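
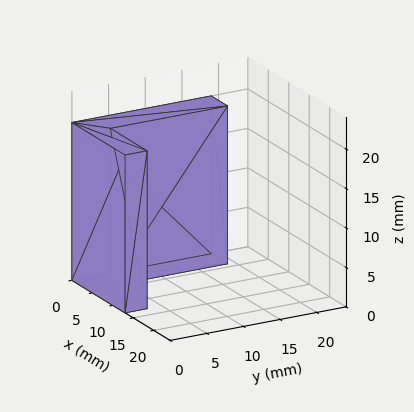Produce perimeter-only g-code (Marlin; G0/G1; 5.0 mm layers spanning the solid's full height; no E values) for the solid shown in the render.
Reading the render: the shape is an L-shaped prism: outer 13 × 19 mm, arm thicknesses ≈ 3 mm (horizontal) and 4 mm (vertical), extruded 20 mm in z (dimensions read to the nearest mm from the axis ticks). For the g-code, the solid's height is divided into equal slices at the stated Δz and each level perimeter traced with G1 moves after a G0 lift.

; perimeter-only toolpath
G21 ; units = mm
G90 ; absolute positioning
G28 ; home
; layer 1
G0 Z5.0
G0 X0.0 Y0.0
G1 X13.0 Y0.0
G1 X13.0 Y3.0
G1 X4.0 Y3.0
G1 X4.0 Y19.0
G1 X0.0 Y19.0
G1 X0.0 Y0.0
; layer 2
G0 Z10.0
G0 X0.0 Y0.0
G1 X13.0 Y0.0
G1 X13.0 Y3.0
G1 X4.0 Y3.0
G1 X4.0 Y19.0
G1 X0.0 Y19.0
G1 X0.0 Y0.0
; layer 3
G0 Z15.0
G0 X0.0 Y0.0
G1 X13.0 Y0.0
G1 X13.0 Y3.0
G1 X4.0 Y3.0
G1 X4.0 Y19.0
G1 X0.0 Y19.0
G1 X0.0 Y0.0
; layer 4
G0 Z20.0
G0 X0.0 Y0.0
G1 X13.0 Y0.0
G1 X13.0 Y3.0
G1 X4.0 Y3.0
G1 X4.0 Y19.0
G1 X0.0 Y19.0
G1 X0.0 Y0.0
M2 ; end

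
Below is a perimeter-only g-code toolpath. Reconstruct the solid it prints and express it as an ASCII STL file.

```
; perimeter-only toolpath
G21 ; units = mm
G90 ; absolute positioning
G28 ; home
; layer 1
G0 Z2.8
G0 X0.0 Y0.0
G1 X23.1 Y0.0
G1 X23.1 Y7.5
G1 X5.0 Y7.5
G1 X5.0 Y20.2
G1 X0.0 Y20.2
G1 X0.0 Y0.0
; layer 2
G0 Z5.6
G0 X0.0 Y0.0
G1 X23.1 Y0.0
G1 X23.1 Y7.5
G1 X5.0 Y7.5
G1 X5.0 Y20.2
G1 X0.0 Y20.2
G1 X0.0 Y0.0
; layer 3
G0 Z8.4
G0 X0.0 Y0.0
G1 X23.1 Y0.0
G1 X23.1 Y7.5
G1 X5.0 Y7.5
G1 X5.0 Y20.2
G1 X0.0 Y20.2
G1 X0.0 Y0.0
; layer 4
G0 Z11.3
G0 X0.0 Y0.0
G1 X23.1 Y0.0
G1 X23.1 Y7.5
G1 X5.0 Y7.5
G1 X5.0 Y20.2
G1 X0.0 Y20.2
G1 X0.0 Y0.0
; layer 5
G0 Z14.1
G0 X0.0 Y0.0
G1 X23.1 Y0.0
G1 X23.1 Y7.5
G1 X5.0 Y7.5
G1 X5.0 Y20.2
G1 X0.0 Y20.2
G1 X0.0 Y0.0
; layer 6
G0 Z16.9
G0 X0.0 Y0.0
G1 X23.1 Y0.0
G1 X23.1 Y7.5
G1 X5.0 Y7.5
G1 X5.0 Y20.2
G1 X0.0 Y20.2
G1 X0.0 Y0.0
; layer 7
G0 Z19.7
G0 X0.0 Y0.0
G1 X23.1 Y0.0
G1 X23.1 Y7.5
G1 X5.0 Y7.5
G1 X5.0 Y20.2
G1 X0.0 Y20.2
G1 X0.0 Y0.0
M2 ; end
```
solid part
  facet normal 0.0000 0.0000 -1.0000
    outer loop
      vertex 23.1 7.5 0.0
      vertex 23.1 0.0 0.0
      vertex 0.0 0.0 0.0
    endloop
  endfacet
  facet normal 0.0000 0.0000 -1.0000
    outer loop
      vertex 5.0 7.5 0.0
      vertex 23.1 7.5 0.0
      vertex 0.0 0.0 0.0
    endloop
  endfacet
  facet normal 0.0000 0.0000 -1.0000
    outer loop
      vertex 5.0 20.2 0.0
      vertex 5.0 7.5 0.0
      vertex 0.0 0.0 0.0
    endloop
  endfacet
  facet normal 0.0000 0.0000 -1.0000
    outer loop
      vertex 0.0 20.2 0.0
      vertex 5.0 20.2 0.0
      vertex 0.0 0.0 0.0
    endloop
  endfacet
  facet normal 0.0000 0.0000 1.0000
    outer loop
      vertex 0.0 0.0 19.7
      vertex 23.1 0.0 19.7
      vertex 23.1 7.5 19.7
    endloop
  endfacet
  facet normal 0.0000 0.0000 1.0000
    outer loop
      vertex 0.0 0.0 19.7
      vertex 23.1 7.5 19.7
      vertex 5.0 7.5 19.7
    endloop
  endfacet
  facet normal 0.0000 0.0000 1.0000
    outer loop
      vertex 0.0 0.0 19.7
      vertex 5.0 7.5 19.7
      vertex 5.0 20.2 19.7
    endloop
  endfacet
  facet normal 0.0000 0.0000 1.0000
    outer loop
      vertex 0.0 0.0 19.7
      vertex 5.0 20.2 19.7
      vertex 0.0 20.2 19.7
    endloop
  endfacet
  facet normal 0.0000 -1.0000 0.0000
    outer loop
      vertex 0.0 0.0 0.0
      vertex 23.1 0.0 0.0
      vertex 23.1 0.0 19.7
    endloop
  endfacet
  facet normal 0.0000 -1.0000 0.0000
    outer loop
      vertex 0.0 0.0 0.0
      vertex 23.1 0.0 19.7
      vertex 0.0 0.0 19.7
    endloop
  endfacet
  facet normal 1.0000 0.0000 0.0000
    outer loop
      vertex 23.1 0.0 0.0
      vertex 23.1 7.5 0.0
      vertex 23.1 7.5 19.7
    endloop
  endfacet
  facet normal 1.0000 0.0000 0.0000
    outer loop
      vertex 23.1 0.0 0.0
      vertex 23.1 7.5 19.7
      vertex 23.1 0.0 19.7
    endloop
  endfacet
  facet normal 0.0000 1.0000 0.0000
    outer loop
      vertex 23.1 7.5 0.0
      vertex 5.0 7.5 0.0
      vertex 5.0 7.5 19.7
    endloop
  endfacet
  facet normal 0.0000 1.0000 0.0000
    outer loop
      vertex 23.1 7.5 0.0
      vertex 5.0 7.5 19.7
      vertex 23.1 7.5 19.7
    endloop
  endfacet
  facet normal 1.0000 0.0000 0.0000
    outer loop
      vertex 5.0 7.5 0.0
      vertex 5.0 20.2 0.0
      vertex 5.0 20.2 19.7
    endloop
  endfacet
  facet normal 1.0000 0.0000 0.0000
    outer loop
      vertex 5.0 7.5 0.0
      vertex 5.0 20.2 19.7
      vertex 5.0 7.5 19.7
    endloop
  endfacet
  facet normal 0.0000 1.0000 0.0000
    outer loop
      vertex 5.0 20.2 0.0
      vertex 0.0 20.2 0.0
      vertex 0.0 20.2 19.7
    endloop
  endfacet
  facet normal 0.0000 1.0000 0.0000
    outer loop
      vertex 5.0 20.2 0.0
      vertex 0.0 20.2 19.7
      vertex 5.0 20.2 19.7
    endloop
  endfacet
  facet normal -1.0000 0.0000 0.0000
    outer loop
      vertex 0.0 20.2 0.0
      vertex 0.0 0.0 0.0
      vertex 0.0 0.0 19.7
    endloop
  endfacet
  facet normal -1.0000 0.0000 0.0000
    outer loop
      vertex 0.0 20.2 0.0
      vertex 0.0 0.0 19.7
      vertex 0.0 20.2 19.7
    endloop
  endfacet
endsolid part

The G0 Z moves step by Δz≈2.8 mm. Every layer's G1 loop is the same polygon, so the solid is a straight extrusion of it from z=0 to z≈19.7. Closing with flat bottom and top caps and triangulating gives 20 facets — an L-shaped prism: outer 23.1 × 20.2 mm, arm thicknesses ≈ 7.5 mm (horizontal) and 5 mm (vertical), extruded 19.7 mm in z.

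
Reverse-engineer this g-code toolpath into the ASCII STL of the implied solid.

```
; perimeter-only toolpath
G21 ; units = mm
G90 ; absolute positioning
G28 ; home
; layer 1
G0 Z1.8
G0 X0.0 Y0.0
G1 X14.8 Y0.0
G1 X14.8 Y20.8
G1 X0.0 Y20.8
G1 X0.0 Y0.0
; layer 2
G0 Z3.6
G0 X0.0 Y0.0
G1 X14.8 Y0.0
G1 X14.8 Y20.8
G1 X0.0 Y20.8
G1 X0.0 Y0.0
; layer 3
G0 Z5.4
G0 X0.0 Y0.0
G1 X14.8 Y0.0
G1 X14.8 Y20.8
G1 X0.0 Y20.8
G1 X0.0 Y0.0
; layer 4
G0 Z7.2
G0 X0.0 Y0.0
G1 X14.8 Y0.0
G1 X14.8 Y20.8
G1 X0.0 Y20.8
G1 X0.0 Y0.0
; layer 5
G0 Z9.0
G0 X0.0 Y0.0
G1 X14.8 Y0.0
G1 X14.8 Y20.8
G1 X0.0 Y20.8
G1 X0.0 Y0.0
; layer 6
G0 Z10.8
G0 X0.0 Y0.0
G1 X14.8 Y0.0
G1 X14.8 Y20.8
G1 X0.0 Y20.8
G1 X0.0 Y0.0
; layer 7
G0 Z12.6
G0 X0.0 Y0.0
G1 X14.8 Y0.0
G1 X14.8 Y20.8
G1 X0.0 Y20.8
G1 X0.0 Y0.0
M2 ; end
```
solid part
  facet normal 0.0000 0.0000 -1.0000
    outer loop
      vertex 14.8 20.8 0.0
      vertex 14.8 0.0 0.0
      vertex 0.0 0.0 0.0
    endloop
  endfacet
  facet normal 0.0000 0.0000 -1.0000
    outer loop
      vertex 0.0 20.8 0.0
      vertex 14.8 20.8 0.0
      vertex 0.0 0.0 0.0
    endloop
  endfacet
  facet normal 0.0000 0.0000 1.0000
    outer loop
      vertex 0.0 0.0 12.6
      vertex 14.8 0.0 12.6
      vertex 14.8 20.8 12.6
    endloop
  endfacet
  facet normal 0.0000 0.0000 1.0000
    outer loop
      vertex 0.0 0.0 12.6
      vertex 14.8 20.8 12.6
      vertex 0.0 20.8 12.6
    endloop
  endfacet
  facet normal 0.0000 -1.0000 0.0000
    outer loop
      vertex 0.0 0.0 0.0
      vertex 14.8 0.0 0.0
      vertex 14.8 0.0 12.6
    endloop
  endfacet
  facet normal 0.0000 -1.0000 0.0000
    outer loop
      vertex 0.0 0.0 0.0
      vertex 14.8 0.0 12.6
      vertex 0.0 0.0 12.6
    endloop
  endfacet
  facet normal 0.0000 1.0000 0.0000
    outer loop
      vertex 14.8 20.8 12.6
      vertex 14.8 20.8 0.0
      vertex 0.0 20.8 0.0
    endloop
  endfacet
  facet normal 0.0000 1.0000 0.0000
    outer loop
      vertex 0.0 20.8 12.6
      vertex 14.8 20.8 12.6
      vertex 0.0 20.8 0.0
    endloop
  endfacet
  facet normal -1.0000 0.0000 0.0000
    outer loop
      vertex 0.0 20.8 12.6
      vertex 0.0 20.8 0.0
      vertex 0.0 0.0 0.0
    endloop
  endfacet
  facet normal -1.0000 0.0000 0.0000
    outer loop
      vertex 0.0 0.0 12.6
      vertex 0.0 20.8 12.6
      vertex 0.0 0.0 0.0
    endloop
  endfacet
  facet normal 1.0000 0.0000 0.0000
    outer loop
      vertex 14.8 0.0 0.0
      vertex 14.8 20.8 0.0
      vertex 14.8 20.8 12.6
    endloop
  endfacet
  facet normal 1.0000 0.0000 0.0000
    outer loop
      vertex 14.8 0.0 0.0
      vertex 14.8 20.8 12.6
      vertex 14.8 0.0 12.6
    endloop
  endfacet
endsolid part

The G0 Z moves step by Δz≈1.8 mm. Every layer's G1 loop is the same polygon, so the solid is a straight extrusion of it from z=0 to z≈12.6. Closing with flat bottom and top caps and triangulating gives 12 facets — a rectangular box, roughly 14.8 × 20.8 mm footprint and 12.6 mm tall.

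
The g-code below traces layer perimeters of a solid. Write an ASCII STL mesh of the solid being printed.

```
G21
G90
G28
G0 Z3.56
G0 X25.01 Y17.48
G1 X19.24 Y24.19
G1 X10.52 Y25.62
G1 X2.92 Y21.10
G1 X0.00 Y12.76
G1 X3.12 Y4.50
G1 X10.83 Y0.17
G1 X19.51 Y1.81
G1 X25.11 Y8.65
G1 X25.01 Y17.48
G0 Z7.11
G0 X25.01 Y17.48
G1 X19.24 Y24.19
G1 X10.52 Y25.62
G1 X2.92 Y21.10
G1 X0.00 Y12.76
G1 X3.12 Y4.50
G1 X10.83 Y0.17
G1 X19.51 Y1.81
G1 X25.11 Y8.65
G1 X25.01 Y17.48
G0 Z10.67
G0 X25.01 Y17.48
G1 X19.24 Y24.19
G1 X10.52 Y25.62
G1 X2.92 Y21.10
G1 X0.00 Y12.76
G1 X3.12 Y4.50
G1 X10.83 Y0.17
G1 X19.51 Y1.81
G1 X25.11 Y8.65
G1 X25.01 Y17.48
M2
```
solid part
  facet normal 0.0000 0.0000 -1.0000
    outer loop
      vertex 10.52 25.62 0.00
      vertex 19.24 24.19 0.00
      vertex 25.01 17.48 0.00
    endloop
  endfacet
  facet normal 0.0000 0.0000 -1.0000
    outer loop
      vertex 2.92 21.10 0.00
      vertex 10.52 25.62 0.00
      vertex 25.01 17.48 0.00
    endloop
  endfacet
  facet normal 0.0000 0.0000 -1.0000
    outer loop
      vertex 0.00 12.76 0.00
      vertex 2.92 21.10 0.00
      vertex 25.01 17.48 0.00
    endloop
  endfacet
  facet normal 0.0000 0.0000 -1.0000
    outer loop
      vertex 3.12 4.50 0.00
      vertex 0.00 12.76 0.00
      vertex 25.01 17.48 0.00
    endloop
  endfacet
  facet normal 0.0000 0.0000 -1.0000
    outer loop
      vertex 10.83 0.17 0.00
      vertex 3.12 4.50 0.00
      vertex 25.01 17.48 0.00
    endloop
  endfacet
  facet normal 0.0000 0.0000 -1.0000
    outer loop
      vertex 19.51 1.81 0.00
      vertex 10.83 0.17 0.00
      vertex 25.01 17.48 0.00
    endloop
  endfacet
  facet normal 0.0000 0.0000 -1.0000
    outer loop
      vertex 25.11 8.65 0.00
      vertex 19.51 1.81 0.00
      vertex 25.01 17.48 0.00
    endloop
  endfacet
  facet normal 0.0000 0.0000 1.0000
    outer loop
      vertex 25.01 17.48 10.67
      vertex 19.24 24.19 10.67
      vertex 10.52 25.62 10.67
    endloop
  endfacet
  facet normal 0.0000 0.0000 1.0000
    outer loop
      vertex 25.01 17.48 10.67
      vertex 10.52 25.62 10.67
      vertex 2.92 21.10 10.67
    endloop
  endfacet
  facet normal 0.0000 0.0000 1.0000
    outer loop
      vertex 25.01 17.48 10.67
      vertex 2.92 21.10 10.67
      vertex 0.00 12.76 10.67
    endloop
  endfacet
  facet normal 0.0000 0.0000 1.0000
    outer loop
      vertex 25.01 17.48 10.67
      vertex 0.00 12.76 10.67
      vertex 3.12 4.50 10.67
    endloop
  endfacet
  facet normal 0.0000 0.0000 1.0000
    outer loop
      vertex 25.01 17.48 10.67
      vertex 3.12 4.50 10.67
      vertex 10.83 0.17 10.67
    endloop
  endfacet
  facet normal 0.0000 0.0000 1.0000
    outer loop
      vertex 25.01 17.48 10.67
      vertex 10.83 0.17 10.67
      vertex 19.51 1.81 10.67
    endloop
  endfacet
  facet normal 0.0000 0.0000 1.0000
    outer loop
      vertex 25.01 17.48 10.67
      vertex 19.51 1.81 10.67
      vertex 25.11 8.65 10.67
    endloop
  endfacet
  facet normal 0.7582 0.6520 0.0000
    outer loop
      vertex 25.01 17.48 0.00
      vertex 19.24 24.19 0.00
      vertex 19.24 24.19 10.67
    endloop
  endfacet
  facet normal 0.7582 0.6520 0.0000
    outer loop
      vertex 25.01 17.48 0.00
      vertex 19.24 24.19 10.67
      vertex 25.01 17.48 10.67
    endloop
  endfacet
  facet normal 0.1618 0.9868 0.0000
    outer loop
      vertex 19.24 24.19 0.00
      vertex 10.52 25.62 0.00
      vertex 10.52 25.62 10.67
    endloop
  endfacet
  facet normal 0.1618 0.9868 0.0000
    outer loop
      vertex 19.24 24.19 0.00
      vertex 10.52 25.62 10.67
      vertex 19.24 24.19 10.67
    endloop
  endfacet
  facet normal -0.5112 0.8595 0.0000
    outer loop
      vertex 10.52 25.62 0.00
      vertex 2.92 21.10 0.00
      vertex 2.92 21.10 10.67
    endloop
  endfacet
  facet normal -0.5112 0.8595 0.0000
    outer loop
      vertex 10.52 25.62 0.00
      vertex 2.92 21.10 10.67
      vertex 10.52 25.62 10.67
    endloop
  endfacet
  facet normal -0.9438 0.3305 0.0000
    outer loop
      vertex 2.92 21.10 0.00
      vertex 0.00 12.76 0.00
      vertex 0.00 12.76 10.67
    endloop
  endfacet
  facet normal -0.9438 0.3305 0.0000
    outer loop
      vertex 2.92 21.10 0.00
      vertex 0.00 12.76 10.67
      vertex 2.92 21.10 10.67
    endloop
  endfacet
  facet normal -0.9355 -0.3534 0.0000
    outer loop
      vertex 0.00 12.76 0.00
      vertex 3.12 4.50 0.00
      vertex 3.12 4.50 10.67
    endloop
  endfacet
  facet normal -0.9355 -0.3534 0.0000
    outer loop
      vertex 0.00 12.76 0.00
      vertex 3.12 4.50 10.67
      vertex 0.00 12.76 10.67
    endloop
  endfacet
  facet normal -0.4897 -0.8719 0.0000
    outer loop
      vertex 3.12 4.50 0.00
      vertex 10.83 0.17 0.00
      vertex 10.83 0.17 10.67
    endloop
  endfacet
  facet normal -0.4897 -0.8719 0.0000
    outer loop
      vertex 3.12 4.50 0.00
      vertex 10.83 0.17 10.67
      vertex 3.12 4.50 10.67
    endloop
  endfacet
  facet normal 0.1857 -0.9826 0.0000
    outer loop
      vertex 10.83 0.17 0.00
      vertex 19.51 1.81 0.00
      vertex 19.51 1.81 10.67
    endloop
  endfacet
  facet normal 0.1857 -0.9826 0.0000
    outer loop
      vertex 10.83 0.17 0.00
      vertex 19.51 1.81 10.67
      vertex 10.83 0.17 10.67
    endloop
  endfacet
  facet normal 0.7738 -0.6335 0.0000
    outer loop
      vertex 19.51 1.81 0.00
      vertex 25.11 8.65 0.00
      vertex 25.11 8.65 10.67
    endloop
  endfacet
  facet normal 0.7738 -0.6335 0.0000
    outer loop
      vertex 19.51 1.81 0.00
      vertex 25.11 8.65 10.67
      vertex 19.51 1.81 10.67
    endloop
  endfacet
  facet normal 0.9999 0.0113 0.0000
    outer loop
      vertex 25.11 8.65 0.00
      vertex 25.01 17.48 0.00
      vertex 25.01 17.48 10.67
    endloop
  endfacet
  facet normal 0.9999 0.0113 0.0000
    outer loop
      vertex 25.11 8.65 0.00
      vertex 25.01 17.48 10.67
      vertex 25.11 8.65 10.67
    endloop
  endfacet
endsolid part

The G0 Z moves step by Δz≈3.56 mm. Every layer's G1 loop is the same polygon, so the solid is a straight extrusion of it from z=0 to z≈10.7. Closing with flat bottom and top caps and triangulating gives 32 facets — a regular 9-sided prism (a cylinder approximated with 9 flat sides), circumscribed radius ≈ 12.9 mm, height ≈ 10.7 mm.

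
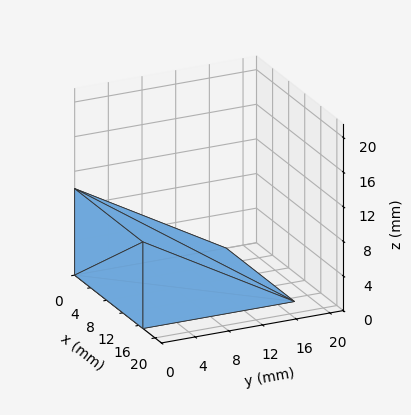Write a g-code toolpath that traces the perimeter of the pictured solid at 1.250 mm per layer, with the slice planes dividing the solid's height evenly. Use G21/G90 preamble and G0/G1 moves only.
Reading the render: the shape is a wedge (ramp): 17 × 18 mm base, rising to 10 mm along the y=0 edge and sloping linearly to z=0 at y=18 (dimensions read to the nearest mm from the axis ticks). For the g-code, the solid's height is divided into equal slices at the stated Δz and each level perimeter traced with G1 moves after a G0 lift.

; perimeter-only toolpath
G21 ; units = mm
G90 ; absolute positioning
G28 ; home
; layer 1
G0 Z1.250
G0 X0.000 Y0.000
G1 X17.000 Y0.000
G1 X17.000 Y15.750
G1 X0.000 Y15.750
G1 X0.000 Y0.000
; layer 2
G0 Z2.500
G0 X0.000 Y0.000
G1 X17.000 Y0.000
G1 X17.000 Y13.500
G1 X0.000 Y13.500
G1 X0.000 Y0.000
; layer 3
G0 Z3.750
G0 X0.000 Y0.000
G1 X17.000 Y0.000
G1 X17.000 Y11.250
G1 X0.000 Y11.250
G1 X0.000 Y0.000
; layer 4
G0 Z5.000
G0 X0.000 Y0.000
G1 X17.000 Y0.000
G1 X17.000 Y9.000
G1 X0.000 Y9.000
G1 X0.000 Y0.000
; layer 5
G0 Z6.250
G0 X0.000 Y0.000
G1 X17.000 Y0.000
G1 X17.000 Y6.750
G1 X0.000 Y6.750
G1 X0.000 Y0.000
; layer 6
G0 Z7.500
G0 X0.000 Y0.000
G1 X17.000 Y0.000
G1 X17.000 Y4.500
G1 X0.000 Y4.500
G1 X0.000 Y0.000
; layer 7
G0 Z8.750
G0 X0.000 Y0.000
G1 X17.000 Y0.000
G1 X17.000 Y2.250
G1 X0.000 Y2.250
G1 X0.000 Y0.000
M2 ; end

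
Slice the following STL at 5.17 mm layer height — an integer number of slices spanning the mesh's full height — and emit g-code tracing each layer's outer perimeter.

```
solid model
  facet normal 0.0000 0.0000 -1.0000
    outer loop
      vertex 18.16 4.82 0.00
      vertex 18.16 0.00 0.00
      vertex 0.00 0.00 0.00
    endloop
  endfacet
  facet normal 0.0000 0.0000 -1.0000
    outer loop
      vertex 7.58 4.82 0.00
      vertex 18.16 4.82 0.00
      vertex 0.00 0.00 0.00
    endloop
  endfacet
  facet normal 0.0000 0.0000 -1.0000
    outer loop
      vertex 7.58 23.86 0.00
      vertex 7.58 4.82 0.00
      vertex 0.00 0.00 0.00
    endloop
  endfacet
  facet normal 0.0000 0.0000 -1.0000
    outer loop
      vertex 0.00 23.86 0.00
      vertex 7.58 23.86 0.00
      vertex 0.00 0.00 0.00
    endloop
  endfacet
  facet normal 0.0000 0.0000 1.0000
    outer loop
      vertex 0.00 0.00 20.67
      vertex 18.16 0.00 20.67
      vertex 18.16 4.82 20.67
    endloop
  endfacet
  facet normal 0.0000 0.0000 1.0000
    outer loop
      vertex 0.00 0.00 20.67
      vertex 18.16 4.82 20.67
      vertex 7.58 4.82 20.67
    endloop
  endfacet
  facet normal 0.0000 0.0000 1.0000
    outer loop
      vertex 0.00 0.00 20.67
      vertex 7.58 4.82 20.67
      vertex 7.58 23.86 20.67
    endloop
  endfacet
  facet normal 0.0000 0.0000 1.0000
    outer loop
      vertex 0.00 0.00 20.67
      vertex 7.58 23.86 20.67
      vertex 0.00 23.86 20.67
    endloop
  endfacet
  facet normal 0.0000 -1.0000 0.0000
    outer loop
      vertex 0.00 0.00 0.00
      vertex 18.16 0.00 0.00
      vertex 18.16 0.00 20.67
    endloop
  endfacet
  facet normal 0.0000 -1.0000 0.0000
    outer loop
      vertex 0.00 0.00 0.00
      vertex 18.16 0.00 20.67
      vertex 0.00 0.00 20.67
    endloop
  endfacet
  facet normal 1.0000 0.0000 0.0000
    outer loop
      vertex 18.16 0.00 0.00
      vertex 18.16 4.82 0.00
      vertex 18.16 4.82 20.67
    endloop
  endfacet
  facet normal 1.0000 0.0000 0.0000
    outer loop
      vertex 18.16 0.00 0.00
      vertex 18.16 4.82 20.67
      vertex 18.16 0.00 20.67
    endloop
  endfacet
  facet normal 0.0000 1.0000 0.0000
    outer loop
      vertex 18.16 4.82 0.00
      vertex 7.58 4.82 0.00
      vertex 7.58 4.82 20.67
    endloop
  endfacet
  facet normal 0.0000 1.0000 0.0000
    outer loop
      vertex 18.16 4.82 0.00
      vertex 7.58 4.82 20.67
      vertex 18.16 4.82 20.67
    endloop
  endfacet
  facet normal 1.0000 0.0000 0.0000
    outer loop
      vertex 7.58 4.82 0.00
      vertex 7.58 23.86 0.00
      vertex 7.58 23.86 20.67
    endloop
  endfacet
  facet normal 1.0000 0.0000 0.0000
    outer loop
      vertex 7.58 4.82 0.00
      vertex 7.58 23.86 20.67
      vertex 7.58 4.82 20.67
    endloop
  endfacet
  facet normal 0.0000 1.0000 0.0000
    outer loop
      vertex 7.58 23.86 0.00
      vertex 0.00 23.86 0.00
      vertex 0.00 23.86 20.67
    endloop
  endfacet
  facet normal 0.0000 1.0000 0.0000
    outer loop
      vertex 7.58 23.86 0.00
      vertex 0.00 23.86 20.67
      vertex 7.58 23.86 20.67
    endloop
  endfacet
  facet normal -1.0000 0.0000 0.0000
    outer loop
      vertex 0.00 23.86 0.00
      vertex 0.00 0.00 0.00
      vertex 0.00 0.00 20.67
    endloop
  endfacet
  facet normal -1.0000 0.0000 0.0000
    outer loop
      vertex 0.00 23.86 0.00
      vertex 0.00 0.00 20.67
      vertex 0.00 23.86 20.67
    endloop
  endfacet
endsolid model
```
; perimeter-only toolpath
G21 ; units = mm
G90 ; absolute positioning
G28 ; home
; layer 1
G0 Z5.17
G0 X0.00 Y0.00
G1 X18.16 Y0.00
G1 X18.16 Y4.82
G1 X7.58 Y4.82
G1 X7.58 Y23.86
G1 X0.00 Y23.86
G1 X0.00 Y0.00
; layer 2
G0 Z10.34
G0 X0.00 Y0.00
G1 X18.16 Y0.00
G1 X18.16 Y4.82
G1 X7.58 Y4.82
G1 X7.58 Y23.86
G1 X0.00 Y23.86
G1 X0.00 Y0.00
; layer 3
G0 Z15.50
G0 X0.00 Y0.00
G1 X18.16 Y0.00
G1 X18.16 Y4.82
G1 X7.58 Y4.82
G1 X7.58 Y23.86
G1 X0.00 Y23.86
G1 X0.00 Y0.00
; layer 4
G0 Z20.67
G0 X0.00 Y0.00
G1 X18.16 Y0.00
G1 X18.16 Y4.82
G1 X7.58 Y4.82
G1 X7.58 Y23.86
G1 X0.00 Y23.86
G1 X0.00 Y0.00
M2 ; end

The solid is an L-shaped prism: outer 18.2 × 23.9 mm, arm thicknesses ≈ 4.82 mm (horizontal) and 7.58 mm (vertical), extruded 20.7 mm in z. Slicing at Δz = 5.17 mm — 4 equal slices spanning the solid's height, so layer i sits at z = i·h/4 — gives 4 non-empty perimeters. Each is a 6-segment closed polygon; G0 lifts to the layer z and rapids to the start vertex, then G1 traces the edges.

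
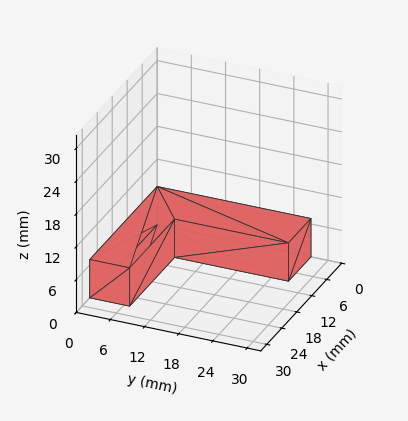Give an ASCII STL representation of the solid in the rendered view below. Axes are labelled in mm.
Reading the render: the shape is an L-shaped prism: outer 27 × 27 mm, arm thicknesses ≈ 7 mm (horizontal) and 9 mm (vertical), extruded 7 mm in z (dimensions read to the nearest mm from the axis ticks). For the STL, each face is triangulated and given an outward normal.

solid part
  facet normal 0.0000 0.0000 -1.0000
    outer loop
      vertex 27.0 7.0 0.0
      vertex 27.0 0.0 0.0
      vertex 0.0 0.0 0.0
    endloop
  endfacet
  facet normal 0.0000 0.0000 -1.0000
    outer loop
      vertex 9.0 7.0 0.0
      vertex 27.0 7.0 0.0
      vertex 0.0 0.0 0.0
    endloop
  endfacet
  facet normal 0.0000 0.0000 -1.0000
    outer loop
      vertex 9.0 27.0 0.0
      vertex 9.0 7.0 0.0
      vertex 0.0 0.0 0.0
    endloop
  endfacet
  facet normal 0.0000 0.0000 -1.0000
    outer loop
      vertex 0.0 27.0 0.0
      vertex 9.0 27.0 0.0
      vertex 0.0 0.0 0.0
    endloop
  endfacet
  facet normal 0.0000 0.0000 1.0000
    outer loop
      vertex 0.0 0.0 7.0
      vertex 27.0 0.0 7.0
      vertex 27.0 7.0 7.0
    endloop
  endfacet
  facet normal 0.0000 0.0000 1.0000
    outer loop
      vertex 0.0 0.0 7.0
      vertex 27.0 7.0 7.0
      vertex 9.0 7.0 7.0
    endloop
  endfacet
  facet normal 0.0000 0.0000 1.0000
    outer loop
      vertex 0.0 0.0 7.0
      vertex 9.0 7.0 7.0
      vertex 9.0 27.0 7.0
    endloop
  endfacet
  facet normal 0.0000 0.0000 1.0000
    outer loop
      vertex 0.0 0.0 7.0
      vertex 9.0 27.0 7.0
      vertex 0.0 27.0 7.0
    endloop
  endfacet
  facet normal 0.0000 -1.0000 0.0000
    outer loop
      vertex 0.0 0.0 0.0
      vertex 27.0 0.0 0.0
      vertex 27.0 0.0 7.0
    endloop
  endfacet
  facet normal 0.0000 -1.0000 0.0000
    outer loop
      vertex 0.0 0.0 0.0
      vertex 27.0 0.0 7.0
      vertex 0.0 0.0 7.0
    endloop
  endfacet
  facet normal 1.0000 0.0000 0.0000
    outer loop
      vertex 27.0 0.0 0.0
      vertex 27.0 7.0 0.0
      vertex 27.0 7.0 7.0
    endloop
  endfacet
  facet normal 1.0000 0.0000 0.0000
    outer loop
      vertex 27.0 0.0 0.0
      vertex 27.0 7.0 7.0
      vertex 27.0 0.0 7.0
    endloop
  endfacet
  facet normal 0.0000 1.0000 0.0000
    outer loop
      vertex 27.0 7.0 0.0
      vertex 9.0 7.0 0.0
      vertex 9.0 7.0 7.0
    endloop
  endfacet
  facet normal 0.0000 1.0000 0.0000
    outer loop
      vertex 27.0 7.0 0.0
      vertex 9.0 7.0 7.0
      vertex 27.0 7.0 7.0
    endloop
  endfacet
  facet normal 1.0000 0.0000 0.0000
    outer loop
      vertex 9.0 7.0 0.0
      vertex 9.0 27.0 0.0
      vertex 9.0 27.0 7.0
    endloop
  endfacet
  facet normal 1.0000 0.0000 0.0000
    outer loop
      vertex 9.0 7.0 0.0
      vertex 9.0 27.0 7.0
      vertex 9.0 7.0 7.0
    endloop
  endfacet
  facet normal 0.0000 1.0000 0.0000
    outer loop
      vertex 9.0 27.0 0.0
      vertex 0.0 27.0 0.0
      vertex 0.0 27.0 7.0
    endloop
  endfacet
  facet normal 0.0000 1.0000 0.0000
    outer loop
      vertex 9.0 27.0 0.0
      vertex 0.0 27.0 7.0
      vertex 9.0 27.0 7.0
    endloop
  endfacet
  facet normal -1.0000 0.0000 0.0000
    outer loop
      vertex 0.0 27.0 0.0
      vertex 0.0 0.0 0.0
      vertex 0.0 0.0 7.0
    endloop
  endfacet
  facet normal -1.0000 0.0000 0.0000
    outer loop
      vertex 0.0 27.0 0.0
      vertex 0.0 0.0 7.0
      vertex 0.0 27.0 7.0
    endloop
  endfacet
endsolid part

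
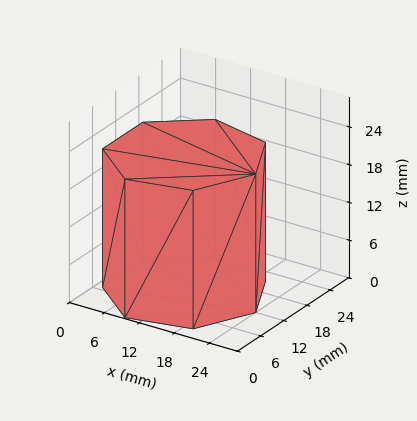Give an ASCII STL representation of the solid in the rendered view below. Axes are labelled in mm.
Reading the render: the shape is a regular 7-sided prism (a cylinder approximated with 7 flat sides), circumscribed radius ≈ 12 mm, height ≈ 22 mm (dimensions read to the nearest mm from the axis ticks). For the STL, each face is triangulated and given an outward normal.

solid part
  facet normal 0.0000 0.0000 -1.0000
    outer loop
      vertex 9.33 23.70 0.00
      vertex 19.48 21.38 0.00
      vertex 24.00 12.00 0.00
    endloop
  endfacet
  facet normal 0.0000 0.0000 -1.0000
    outer loop
      vertex 1.19 17.21 0.00
      vertex 9.33 23.70 0.00
      vertex 24.00 12.00 0.00
    endloop
  endfacet
  facet normal 0.0000 0.0000 -1.0000
    outer loop
      vertex 1.19 6.79 0.00
      vertex 1.19 17.21 0.00
      vertex 24.00 12.00 0.00
    endloop
  endfacet
  facet normal 0.0000 0.0000 -1.0000
    outer loop
      vertex 9.33 0.30 0.00
      vertex 1.19 6.79 0.00
      vertex 24.00 12.00 0.00
    endloop
  endfacet
  facet normal 0.0000 0.0000 -1.0000
    outer loop
      vertex 19.48 2.62 0.00
      vertex 9.33 0.30 0.00
      vertex 24.00 12.00 0.00
    endloop
  endfacet
  facet normal 0.0000 0.0000 1.0000
    outer loop
      vertex 24.00 12.00 22.00
      vertex 19.48 21.38 22.00
      vertex 9.33 23.70 22.00
    endloop
  endfacet
  facet normal 0.0000 0.0000 1.0000
    outer loop
      vertex 24.00 12.00 22.00
      vertex 9.33 23.70 22.00
      vertex 1.19 17.21 22.00
    endloop
  endfacet
  facet normal 0.0000 0.0000 1.0000
    outer loop
      vertex 24.00 12.00 22.00
      vertex 1.19 17.21 22.00
      vertex 1.19 6.79 22.00
    endloop
  endfacet
  facet normal 0.0000 0.0000 1.0000
    outer loop
      vertex 24.00 12.00 22.00
      vertex 1.19 6.79 22.00
      vertex 9.33 0.30 22.00
    endloop
  endfacet
  facet normal 0.0000 0.0000 1.0000
    outer loop
      vertex 24.00 12.00 22.00
      vertex 9.33 0.30 22.00
      vertex 19.48 2.62 22.00
    endloop
  endfacet
  facet normal 0.9009 0.4341 0.0000
    outer loop
      vertex 24.00 12.00 0.00
      vertex 19.48 21.38 0.00
      vertex 19.48 21.38 22.00
    endloop
  endfacet
  facet normal 0.9009 0.4341 0.0000
    outer loop
      vertex 24.00 12.00 0.00
      vertex 19.48 21.38 22.00
      vertex 24.00 12.00 22.00
    endloop
  endfacet
  facet normal 0.2228 0.9749 0.0000
    outer loop
      vertex 19.48 21.38 0.00
      vertex 9.33 23.70 0.00
      vertex 9.33 23.70 22.00
    endloop
  endfacet
  facet normal 0.2228 0.9749 0.0000
    outer loop
      vertex 19.48 21.38 0.00
      vertex 9.33 23.70 22.00
      vertex 19.48 21.38 22.00
    endloop
  endfacet
  facet normal -0.6234 0.7819 0.0000
    outer loop
      vertex 9.33 23.70 0.00
      vertex 1.19 17.21 0.00
      vertex 1.19 17.21 22.00
    endloop
  endfacet
  facet normal -0.6234 0.7819 0.0000
    outer loop
      vertex 9.33 23.70 0.00
      vertex 1.19 17.21 22.00
      vertex 9.33 23.70 22.00
    endloop
  endfacet
  facet normal -1.0000 0.0000 0.0000
    outer loop
      vertex 1.19 17.21 0.00
      vertex 1.19 6.79 0.00
      vertex 1.19 6.79 22.00
    endloop
  endfacet
  facet normal -1.0000 0.0000 0.0000
    outer loop
      vertex 1.19 17.21 0.00
      vertex 1.19 6.79 22.00
      vertex 1.19 17.21 22.00
    endloop
  endfacet
  facet normal -0.6234 -0.7819 0.0000
    outer loop
      vertex 1.19 6.79 0.00
      vertex 9.33 0.30 0.00
      vertex 9.33 0.30 22.00
    endloop
  endfacet
  facet normal -0.6234 -0.7819 0.0000
    outer loop
      vertex 1.19 6.79 0.00
      vertex 9.33 0.30 22.00
      vertex 1.19 6.79 22.00
    endloop
  endfacet
  facet normal 0.2228 -0.9749 0.0000
    outer loop
      vertex 9.33 0.30 0.00
      vertex 19.48 2.62 0.00
      vertex 19.48 2.62 22.00
    endloop
  endfacet
  facet normal 0.2228 -0.9749 0.0000
    outer loop
      vertex 9.33 0.30 0.00
      vertex 19.48 2.62 22.00
      vertex 9.33 0.30 22.00
    endloop
  endfacet
  facet normal 0.9009 -0.4341 0.0000
    outer loop
      vertex 19.48 2.62 0.00
      vertex 24.00 12.00 0.00
      vertex 24.00 12.00 22.00
    endloop
  endfacet
  facet normal 0.9009 -0.4341 0.0000
    outer loop
      vertex 19.48 2.62 0.00
      vertex 24.00 12.00 22.00
      vertex 19.48 2.62 22.00
    endloop
  endfacet
endsolid part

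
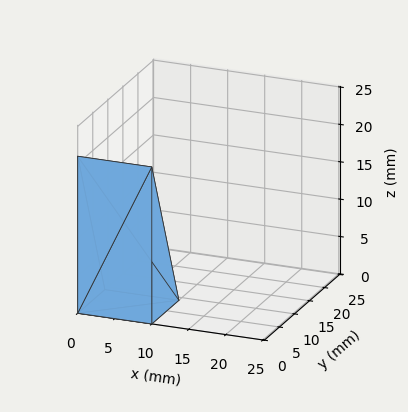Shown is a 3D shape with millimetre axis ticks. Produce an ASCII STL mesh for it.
Reading the render: the shape is a wedge (ramp): 10 × 9 mm base, rising to 21 mm along the y=0 edge and sloping linearly to z=0 at y=9 (dimensions read to the nearest mm from the axis ticks). For the STL, each face is triangulated and given an outward normal.

solid part
  facet normal 0.0000 0.0000 -1.0000
    outer loop
      vertex 10.00 9.00 0.00
      vertex 10.00 0.00 0.00
      vertex 0.00 0.00 0.00
    endloop
  endfacet
  facet normal 0.0000 0.0000 -1.0000
    outer loop
      vertex 0.00 9.00 0.00
      vertex 10.00 9.00 0.00
      vertex 0.00 0.00 0.00
    endloop
  endfacet
  facet normal 0.0000 -1.0000 0.0000
    outer loop
      vertex 0.00 0.00 0.00
      vertex 10.00 0.00 0.00
      vertex 10.00 0.00 21.00
    endloop
  endfacet
  facet normal 0.0000 -1.0000 0.0000
    outer loop
      vertex 0.00 0.00 0.00
      vertex 10.00 0.00 21.00
      vertex 0.00 0.00 21.00
    endloop
  endfacet
  facet normal 0.0000 0.9191 0.3939
    outer loop
      vertex 0.00 0.00 21.00
      vertex 10.00 0.00 21.00
      vertex 10.00 9.00 0.00
    endloop
  endfacet
  facet normal 0.0000 0.9191 0.3939
    outer loop
      vertex 0.00 0.00 21.00
      vertex 10.00 9.00 0.00
      vertex 0.00 9.00 0.00
    endloop
  endfacet
  facet normal -1.0000 0.0000 0.0000
    outer loop
      vertex 0.00 0.00 21.00
      vertex 0.00 9.00 0.00
      vertex 0.00 0.00 0.00
    endloop
  endfacet
  facet normal 1.0000 0.0000 0.0000
    outer loop
      vertex 10.00 0.00 0.00
      vertex 10.00 9.00 0.00
      vertex 10.00 0.00 21.00
    endloop
  endfacet
endsolid part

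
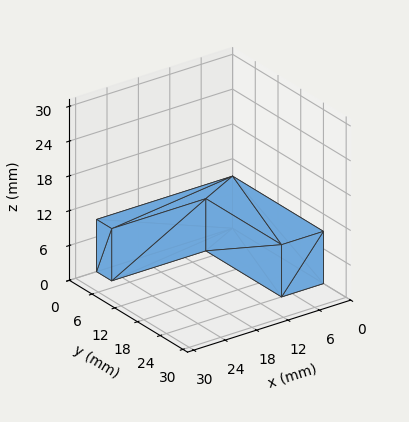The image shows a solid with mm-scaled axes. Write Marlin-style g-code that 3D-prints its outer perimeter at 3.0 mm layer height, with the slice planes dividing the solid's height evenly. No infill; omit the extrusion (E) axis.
Reading the render: the shape is an L-shaped prism: outer 26 × 24 mm, arm thicknesses ≈ 4 mm (horizontal) and 8 mm (vertical), extruded 9 mm in z (dimensions read to the nearest mm from the axis ticks). For the g-code, the solid's height is divided into equal slices at the stated Δz and each level perimeter traced with G1 moves after a G0 lift.

; perimeter-only toolpath
G21 ; units = mm
G90 ; absolute positioning
G28 ; home
; layer 1
G0 Z3.0
G0 X0.0 Y0.0
G1 X26.0 Y0.0
G1 X26.0 Y4.0
G1 X8.0 Y4.0
G1 X8.0 Y24.0
G1 X0.0 Y24.0
G1 X0.0 Y0.0
; layer 2
G0 Z6.0
G0 X0.0 Y0.0
G1 X26.0 Y0.0
G1 X26.0 Y4.0
G1 X8.0 Y4.0
G1 X8.0 Y24.0
G1 X0.0 Y24.0
G1 X0.0 Y0.0
; layer 3
G0 Z9.0
G0 X0.0 Y0.0
G1 X26.0 Y0.0
G1 X26.0 Y4.0
G1 X8.0 Y4.0
G1 X8.0 Y24.0
G1 X0.0 Y24.0
G1 X0.0 Y0.0
M2 ; end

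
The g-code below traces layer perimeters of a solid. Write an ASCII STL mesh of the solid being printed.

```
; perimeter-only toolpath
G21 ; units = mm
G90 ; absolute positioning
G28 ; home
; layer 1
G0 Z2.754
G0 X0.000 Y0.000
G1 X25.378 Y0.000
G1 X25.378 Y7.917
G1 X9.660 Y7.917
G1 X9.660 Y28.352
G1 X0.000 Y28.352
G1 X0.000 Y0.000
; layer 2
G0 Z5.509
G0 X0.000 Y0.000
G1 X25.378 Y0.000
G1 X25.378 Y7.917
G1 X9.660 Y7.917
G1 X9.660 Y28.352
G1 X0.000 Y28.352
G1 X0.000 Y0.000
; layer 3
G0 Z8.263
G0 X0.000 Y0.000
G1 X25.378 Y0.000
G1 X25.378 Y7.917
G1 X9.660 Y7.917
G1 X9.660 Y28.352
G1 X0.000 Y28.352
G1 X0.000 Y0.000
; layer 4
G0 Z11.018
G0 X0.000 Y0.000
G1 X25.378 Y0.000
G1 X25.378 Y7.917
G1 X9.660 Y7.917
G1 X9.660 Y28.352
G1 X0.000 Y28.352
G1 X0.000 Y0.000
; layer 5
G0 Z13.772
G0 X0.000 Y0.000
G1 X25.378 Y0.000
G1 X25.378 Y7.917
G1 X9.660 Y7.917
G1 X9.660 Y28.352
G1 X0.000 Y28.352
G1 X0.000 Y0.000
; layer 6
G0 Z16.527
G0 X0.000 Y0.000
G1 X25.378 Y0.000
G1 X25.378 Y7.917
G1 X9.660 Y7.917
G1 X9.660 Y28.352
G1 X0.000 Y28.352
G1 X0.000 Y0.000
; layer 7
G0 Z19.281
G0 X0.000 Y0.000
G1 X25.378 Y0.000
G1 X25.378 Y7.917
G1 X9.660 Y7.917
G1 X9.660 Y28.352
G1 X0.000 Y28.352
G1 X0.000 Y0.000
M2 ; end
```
solid part
  facet normal 0.0000 0.0000 -1.0000
    outer loop
      vertex 25.378 7.917 0.000
      vertex 25.378 0.000 0.000
      vertex 0.000 0.000 0.000
    endloop
  endfacet
  facet normal 0.0000 0.0000 -1.0000
    outer loop
      vertex 9.660 7.917 0.000
      vertex 25.378 7.917 0.000
      vertex 0.000 0.000 0.000
    endloop
  endfacet
  facet normal 0.0000 0.0000 -1.0000
    outer loop
      vertex 9.660 28.352 0.000
      vertex 9.660 7.917 0.000
      vertex 0.000 0.000 0.000
    endloop
  endfacet
  facet normal 0.0000 0.0000 -1.0000
    outer loop
      vertex 0.000 28.352 0.000
      vertex 9.660 28.352 0.000
      vertex 0.000 0.000 0.000
    endloop
  endfacet
  facet normal 0.0000 0.0000 1.0000
    outer loop
      vertex 0.000 0.000 19.281
      vertex 25.378 0.000 19.281
      vertex 25.378 7.917 19.281
    endloop
  endfacet
  facet normal 0.0000 0.0000 1.0000
    outer loop
      vertex 0.000 0.000 19.281
      vertex 25.378 7.917 19.281
      vertex 9.660 7.917 19.281
    endloop
  endfacet
  facet normal 0.0000 0.0000 1.0000
    outer loop
      vertex 0.000 0.000 19.281
      vertex 9.660 7.917 19.281
      vertex 9.660 28.352 19.281
    endloop
  endfacet
  facet normal 0.0000 0.0000 1.0000
    outer loop
      vertex 0.000 0.000 19.281
      vertex 9.660 28.352 19.281
      vertex 0.000 28.352 19.281
    endloop
  endfacet
  facet normal 0.0000 -1.0000 0.0000
    outer loop
      vertex 0.000 0.000 0.000
      vertex 25.378 0.000 0.000
      vertex 25.378 0.000 19.281
    endloop
  endfacet
  facet normal 0.0000 -1.0000 0.0000
    outer loop
      vertex 0.000 0.000 0.000
      vertex 25.378 0.000 19.281
      vertex 0.000 0.000 19.281
    endloop
  endfacet
  facet normal 1.0000 0.0000 0.0000
    outer loop
      vertex 25.378 0.000 0.000
      vertex 25.378 7.917 0.000
      vertex 25.378 7.917 19.281
    endloop
  endfacet
  facet normal 1.0000 0.0000 0.0000
    outer loop
      vertex 25.378 0.000 0.000
      vertex 25.378 7.917 19.281
      vertex 25.378 0.000 19.281
    endloop
  endfacet
  facet normal 0.0000 1.0000 0.0000
    outer loop
      vertex 25.378 7.917 0.000
      vertex 9.660 7.917 0.000
      vertex 9.660 7.917 19.281
    endloop
  endfacet
  facet normal 0.0000 1.0000 0.0000
    outer loop
      vertex 25.378 7.917 0.000
      vertex 9.660 7.917 19.281
      vertex 25.378 7.917 19.281
    endloop
  endfacet
  facet normal 1.0000 0.0000 0.0000
    outer loop
      vertex 9.660 7.917 0.000
      vertex 9.660 28.352 0.000
      vertex 9.660 28.352 19.281
    endloop
  endfacet
  facet normal 1.0000 0.0000 0.0000
    outer loop
      vertex 9.660 7.917 0.000
      vertex 9.660 28.352 19.281
      vertex 9.660 7.917 19.281
    endloop
  endfacet
  facet normal 0.0000 1.0000 0.0000
    outer loop
      vertex 9.660 28.352 0.000
      vertex 0.000 28.352 0.000
      vertex 0.000 28.352 19.281
    endloop
  endfacet
  facet normal 0.0000 1.0000 0.0000
    outer loop
      vertex 9.660 28.352 0.000
      vertex 0.000 28.352 19.281
      vertex 9.660 28.352 19.281
    endloop
  endfacet
  facet normal -1.0000 0.0000 0.0000
    outer loop
      vertex 0.000 28.352 0.000
      vertex 0.000 0.000 0.000
      vertex 0.000 0.000 19.281
    endloop
  endfacet
  facet normal -1.0000 0.0000 0.0000
    outer loop
      vertex 0.000 28.352 0.000
      vertex 0.000 0.000 19.281
      vertex 0.000 28.352 19.281
    endloop
  endfacet
endsolid part

The G0 Z moves step by Δz≈2.754 mm. Every layer's G1 loop is the same polygon, so the solid is a straight extrusion of it from z=0 to z≈19.3. Closing with flat bottom and top caps and triangulating gives 20 facets — an L-shaped prism: outer 25.4 × 28.4 mm, arm thicknesses ≈ 7.92 mm (horizontal) and 9.66 mm (vertical), extruded 19.3 mm in z.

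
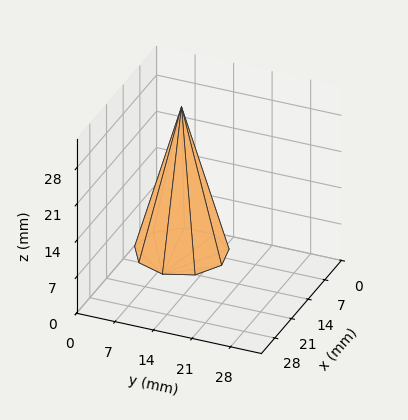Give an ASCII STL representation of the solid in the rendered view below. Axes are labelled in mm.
Reading the render: the shape is a regular 9-sided pyramid, base circumscribed radius ≈ 8 mm, apex at z ≈ 28 mm (dimensions read to the nearest mm from the axis ticks). For the STL, each face is triangulated and given an outward normal.

solid part
  facet normal 0.0000 0.0000 -1.0000
    outer loop
      vertex 9.4 15.9 0.0
      vertex 14.1 13.1 0.0
      vertex 16.0 8.0 0.0
    endloop
  endfacet
  facet normal 0.0000 0.0000 -1.0000
    outer loop
      vertex 4.0 14.9 0.0
      vertex 9.4 15.9 0.0
      vertex 16.0 8.0 0.0
    endloop
  endfacet
  facet normal 0.0000 0.0000 -1.0000
    outer loop
      vertex 0.5 10.7 0.0
      vertex 4.0 14.9 0.0
      vertex 16.0 8.0 0.0
    endloop
  endfacet
  facet normal 0.0000 0.0000 -1.0000
    outer loop
      vertex 0.5 5.3 0.0
      vertex 0.5 10.7 0.0
      vertex 16.0 8.0 0.0
    endloop
  endfacet
  facet normal 0.0000 0.0000 -1.0000
    outer loop
      vertex 4.0 1.1 0.0
      vertex 0.5 5.3 0.0
      vertex 16.0 8.0 0.0
    endloop
  endfacet
  facet normal 0.0000 0.0000 -1.0000
    outer loop
      vertex 9.4 0.1 0.0
      vertex 4.0 1.1 0.0
      vertex 16.0 8.0 0.0
    endloop
  endfacet
  facet normal 0.0000 0.0000 -1.0000
    outer loop
      vertex 14.1 2.9 0.0
      vertex 9.4 0.1 0.0
      vertex 16.0 8.0 0.0
    endloop
  endfacet
  facet normal 0.9052 0.3372 0.2586
    outer loop
      vertex 16.0 8.0 0.0
      vertex 14.1 13.1 0.0
      vertex 8.0 8.0 28.0
    endloop
  endfacet
  facet normal 0.4944 0.8298 0.2588
    outer loop
      vertex 14.1 13.1 0.0
      vertex 9.4 15.9 0.0
      vertex 8.0 8.0 28.0
    endloop
  endfacet
  facet normal -0.1759 0.9497 0.2592
    outer loop
      vertex 9.4 15.9 0.0
      vertex 4.0 14.9 0.0
      vertex 8.0 8.0 28.0
    endloop
  endfacet
  facet normal -0.7421 0.6184 0.2584
    outer loop
      vertex 4.0 14.9 0.0
      vertex 0.5 10.7 0.0
      vertex 8.0 8.0 28.0
    endloop
  endfacet
  facet normal -0.9659 0.0000 0.2587
    outer loop
      vertex 0.5 10.7 0.0
      vertex 0.5 5.3 0.0
      vertex 8.0 8.0 28.0
    endloop
  endfacet
  facet normal -0.7421 -0.6184 0.2584
    outer loop
      vertex 0.5 5.3 0.0
      vertex 4.0 1.1 0.0
      vertex 8.0 8.0 28.0
    endloop
  endfacet
  facet normal -0.1759 -0.9497 0.2592
    outer loop
      vertex 4.0 1.1 0.0
      vertex 9.4 0.1 0.0
      vertex 8.0 8.0 28.0
    endloop
  endfacet
  facet normal 0.4944 -0.8298 0.2588
    outer loop
      vertex 9.4 0.1 0.0
      vertex 14.1 2.9 0.0
      vertex 8.0 8.0 28.0
    endloop
  endfacet
  facet normal 0.9052 -0.3372 0.2586
    outer loop
      vertex 14.1 2.9 0.0
      vertex 16.0 8.0 0.0
      vertex 8.0 8.0 28.0
    endloop
  endfacet
endsolid part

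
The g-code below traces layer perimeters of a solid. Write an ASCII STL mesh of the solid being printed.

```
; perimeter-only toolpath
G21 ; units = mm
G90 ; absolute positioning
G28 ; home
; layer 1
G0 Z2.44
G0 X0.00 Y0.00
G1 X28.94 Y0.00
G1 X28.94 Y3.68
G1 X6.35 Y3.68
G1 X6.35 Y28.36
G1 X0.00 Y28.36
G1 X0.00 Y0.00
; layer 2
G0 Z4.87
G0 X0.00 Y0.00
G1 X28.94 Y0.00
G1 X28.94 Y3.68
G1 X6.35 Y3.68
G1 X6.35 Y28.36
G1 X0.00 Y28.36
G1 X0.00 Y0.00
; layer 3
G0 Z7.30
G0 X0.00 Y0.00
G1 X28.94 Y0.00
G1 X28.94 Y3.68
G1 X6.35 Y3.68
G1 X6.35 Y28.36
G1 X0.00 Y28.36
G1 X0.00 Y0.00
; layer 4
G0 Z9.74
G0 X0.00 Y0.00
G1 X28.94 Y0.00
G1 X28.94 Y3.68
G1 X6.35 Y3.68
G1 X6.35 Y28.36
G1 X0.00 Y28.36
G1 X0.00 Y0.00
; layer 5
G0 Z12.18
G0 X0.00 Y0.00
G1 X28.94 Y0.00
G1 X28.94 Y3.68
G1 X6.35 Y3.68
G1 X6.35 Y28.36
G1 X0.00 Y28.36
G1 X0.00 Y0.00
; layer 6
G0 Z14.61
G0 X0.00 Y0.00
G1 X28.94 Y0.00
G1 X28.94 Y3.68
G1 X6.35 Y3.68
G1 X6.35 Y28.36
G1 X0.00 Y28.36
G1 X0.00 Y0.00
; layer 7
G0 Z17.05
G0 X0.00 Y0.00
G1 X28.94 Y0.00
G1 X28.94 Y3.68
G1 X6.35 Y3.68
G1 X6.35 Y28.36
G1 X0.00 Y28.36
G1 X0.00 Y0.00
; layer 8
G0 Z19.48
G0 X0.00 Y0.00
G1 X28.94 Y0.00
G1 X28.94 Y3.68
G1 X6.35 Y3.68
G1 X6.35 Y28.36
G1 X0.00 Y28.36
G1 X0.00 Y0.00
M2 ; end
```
solid part
  facet normal 0.0000 0.0000 -1.0000
    outer loop
      vertex 28.94 3.68 0.00
      vertex 28.94 0.00 0.00
      vertex 0.00 0.00 0.00
    endloop
  endfacet
  facet normal 0.0000 0.0000 -1.0000
    outer loop
      vertex 6.35 3.68 0.00
      vertex 28.94 3.68 0.00
      vertex 0.00 0.00 0.00
    endloop
  endfacet
  facet normal 0.0000 0.0000 -1.0000
    outer loop
      vertex 6.35 28.36 0.00
      vertex 6.35 3.68 0.00
      vertex 0.00 0.00 0.00
    endloop
  endfacet
  facet normal 0.0000 0.0000 -1.0000
    outer loop
      vertex 0.00 28.36 0.00
      vertex 6.35 28.36 0.00
      vertex 0.00 0.00 0.00
    endloop
  endfacet
  facet normal 0.0000 0.0000 1.0000
    outer loop
      vertex 0.00 0.00 19.48
      vertex 28.94 0.00 19.48
      vertex 28.94 3.68 19.48
    endloop
  endfacet
  facet normal 0.0000 0.0000 1.0000
    outer loop
      vertex 0.00 0.00 19.48
      vertex 28.94 3.68 19.48
      vertex 6.35 3.68 19.48
    endloop
  endfacet
  facet normal 0.0000 0.0000 1.0000
    outer loop
      vertex 0.00 0.00 19.48
      vertex 6.35 3.68 19.48
      vertex 6.35 28.36 19.48
    endloop
  endfacet
  facet normal 0.0000 0.0000 1.0000
    outer loop
      vertex 0.00 0.00 19.48
      vertex 6.35 28.36 19.48
      vertex 0.00 28.36 19.48
    endloop
  endfacet
  facet normal 0.0000 -1.0000 0.0000
    outer loop
      vertex 0.00 0.00 0.00
      vertex 28.94 0.00 0.00
      vertex 28.94 0.00 19.48
    endloop
  endfacet
  facet normal 0.0000 -1.0000 0.0000
    outer loop
      vertex 0.00 0.00 0.00
      vertex 28.94 0.00 19.48
      vertex 0.00 0.00 19.48
    endloop
  endfacet
  facet normal 1.0000 0.0000 0.0000
    outer loop
      vertex 28.94 0.00 0.00
      vertex 28.94 3.68 0.00
      vertex 28.94 3.68 19.48
    endloop
  endfacet
  facet normal 1.0000 0.0000 0.0000
    outer loop
      vertex 28.94 0.00 0.00
      vertex 28.94 3.68 19.48
      vertex 28.94 0.00 19.48
    endloop
  endfacet
  facet normal 0.0000 1.0000 0.0000
    outer loop
      vertex 28.94 3.68 0.00
      vertex 6.35 3.68 0.00
      vertex 6.35 3.68 19.48
    endloop
  endfacet
  facet normal 0.0000 1.0000 0.0000
    outer loop
      vertex 28.94 3.68 0.00
      vertex 6.35 3.68 19.48
      vertex 28.94 3.68 19.48
    endloop
  endfacet
  facet normal 1.0000 0.0000 0.0000
    outer loop
      vertex 6.35 3.68 0.00
      vertex 6.35 28.36 0.00
      vertex 6.35 28.36 19.48
    endloop
  endfacet
  facet normal 1.0000 0.0000 0.0000
    outer loop
      vertex 6.35 3.68 0.00
      vertex 6.35 28.36 19.48
      vertex 6.35 3.68 19.48
    endloop
  endfacet
  facet normal 0.0000 1.0000 0.0000
    outer loop
      vertex 6.35 28.36 0.00
      vertex 0.00 28.36 0.00
      vertex 0.00 28.36 19.48
    endloop
  endfacet
  facet normal 0.0000 1.0000 0.0000
    outer loop
      vertex 6.35 28.36 0.00
      vertex 0.00 28.36 19.48
      vertex 6.35 28.36 19.48
    endloop
  endfacet
  facet normal -1.0000 0.0000 0.0000
    outer loop
      vertex 0.00 28.36 0.00
      vertex 0.00 0.00 0.00
      vertex 0.00 0.00 19.48
    endloop
  endfacet
  facet normal -1.0000 0.0000 0.0000
    outer loop
      vertex 0.00 28.36 0.00
      vertex 0.00 0.00 19.48
      vertex 0.00 28.36 19.48
    endloop
  endfacet
endsolid part

The G0 Z moves step by Δz≈2.44 mm. Every layer's G1 loop is the same polygon, so the solid is a straight extrusion of it from z=0 to z≈19.5. Closing with flat bottom and top caps and triangulating gives 20 facets — an L-shaped prism: outer 28.9 × 28.4 mm, arm thicknesses ≈ 3.68 mm (horizontal) and 6.35 mm (vertical), extruded 19.5 mm in z.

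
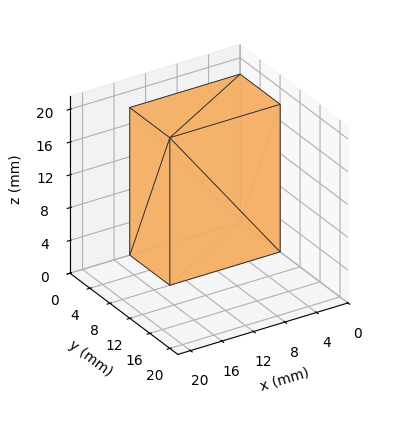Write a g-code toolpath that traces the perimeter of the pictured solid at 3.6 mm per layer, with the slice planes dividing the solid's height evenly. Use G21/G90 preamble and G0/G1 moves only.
Reading the render: the shape is a rectangular box, roughly 14 × 8 mm footprint and 18 mm tall (dimensions read to the nearest mm from the axis ticks). For the g-code, the solid's height is divided into equal slices at the stated Δz and each level perimeter traced with G1 moves after a G0 lift.

; perimeter-only toolpath
G21 ; units = mm
G90 ; absolute positioning
G28 ; home
; layer 1
G0 Z3.6
G0 X0.0 Y0.0
G1 X14.0 Y0.0
G1 X14.0 Y8.0
G1 X0.0 Y8.0
G1 X0.0 Y0.0
; layer 2
G0 Z7.2
G0 X0.0 Y0.0
G1 X14.0 Y0.0
G1 X14.0 Y8.0
G1 X0.0 Y8.0
G1 X0.0 Y0.0
; layer 3
G0 Z10.8
G0 X0.0 Y0.0
G1 X14.0 Y0.0
G1 X14.0 Y8.0
G1 X0.0 Y8.0
G1 X0.0 Y0.0
; layer 4
G0 Z14.4
G0 X0.0 Y0.0
G1 X14.0 Y0.0
G1 X14.0 Y8.0
G1 X0.0 Y8.0
G1 X0.0 Y0.0
; layer 5
G0 Z18.0
G0 X0.0 Y0.0
G1 X14.0 Y0.0
G1 X14.0 Y8.0
G1 X0.0 Y8.0
G1 X0.0 Y0.0
M2 ; end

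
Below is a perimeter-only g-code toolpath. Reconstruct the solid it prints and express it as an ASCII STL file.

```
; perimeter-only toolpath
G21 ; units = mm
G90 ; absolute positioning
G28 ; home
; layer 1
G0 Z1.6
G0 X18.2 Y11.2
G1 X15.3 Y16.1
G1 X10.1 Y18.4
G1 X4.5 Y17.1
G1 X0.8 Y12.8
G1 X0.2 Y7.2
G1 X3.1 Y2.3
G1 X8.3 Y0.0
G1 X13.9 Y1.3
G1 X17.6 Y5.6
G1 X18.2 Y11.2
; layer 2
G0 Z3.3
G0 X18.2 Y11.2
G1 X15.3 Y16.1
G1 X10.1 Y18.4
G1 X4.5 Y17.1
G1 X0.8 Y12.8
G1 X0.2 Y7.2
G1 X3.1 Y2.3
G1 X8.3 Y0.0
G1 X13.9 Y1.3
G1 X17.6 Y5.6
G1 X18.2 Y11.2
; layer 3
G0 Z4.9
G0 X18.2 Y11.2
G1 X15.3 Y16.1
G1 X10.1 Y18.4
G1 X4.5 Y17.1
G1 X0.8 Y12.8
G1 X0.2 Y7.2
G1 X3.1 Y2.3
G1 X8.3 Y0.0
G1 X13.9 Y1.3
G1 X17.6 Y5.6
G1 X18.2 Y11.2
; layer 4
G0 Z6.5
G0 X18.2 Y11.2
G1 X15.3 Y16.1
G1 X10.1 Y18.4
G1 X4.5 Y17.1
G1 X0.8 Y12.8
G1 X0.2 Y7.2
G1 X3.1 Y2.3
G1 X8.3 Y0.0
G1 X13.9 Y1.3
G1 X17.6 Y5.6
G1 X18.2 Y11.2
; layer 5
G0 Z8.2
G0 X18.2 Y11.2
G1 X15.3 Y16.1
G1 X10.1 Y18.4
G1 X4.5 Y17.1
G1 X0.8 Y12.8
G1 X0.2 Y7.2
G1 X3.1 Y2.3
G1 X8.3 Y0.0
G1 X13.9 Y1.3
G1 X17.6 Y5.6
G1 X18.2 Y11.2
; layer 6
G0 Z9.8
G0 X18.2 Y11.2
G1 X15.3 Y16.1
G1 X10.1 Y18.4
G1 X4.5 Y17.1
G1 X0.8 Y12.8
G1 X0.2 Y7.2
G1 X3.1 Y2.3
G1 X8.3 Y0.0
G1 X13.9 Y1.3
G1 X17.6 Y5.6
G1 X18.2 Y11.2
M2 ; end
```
solid part
  facet normal 0.0000 0.0000 -1.0000
    outer loop
      vertex 10.1 18.4 0.0
      vertex 15.3 16.1 0.0
      vertex 18.2 11.2 0.0
    endloop
  endfacet
  facet normal 0.0000 0.0000 -1.0000
    outer loop
      vertex 4.5 17.1 0.0
      vertex 10.1 18.4 0.0
      vertex 18.2 11.2 0.0
    endloop
  endfacet
  facet normal 0.0000 0.0000 -1.0000
    outer loop
      vertex 0.8 12.8 0.0
      vertex 4.5 17.1 0.0
      vertex 18.2 11.2 0.0
    endloop
  endfacet
  facet normal 0.0000 0.0000 -1.0000
    outer loop
      vertex 0.2 7.2 0.0
      vertex 0.8 12.8 0.0
      vertex 18.2 11.2 0.0
    endloop
  endfacet
  facet normal 0.0000 0.0000 -1.0000
    outer loop
      vertex 3.1 2.3 0.0
      vertex 0.2 7.2 0.0
      vertex 18.2 11.2 0.0
    endloop
  endfacet
  facet normal 0.0000 0.0000 -1.0000
    outer loop
      vertex 8.3 0.0 0.0
      vertex 3.1 2.3 0.0
      vertex 18.2 11.2 0.0
    endloop
  endfacet
  facet normal 0.0000 0.0000 -1.0000
    outer loop
      vertex 13.9 1.3 0.0
      vertex 8.3 0.0 0.0
      vertex 18.2 11.2 0.0
    endloop
  endfacet
  facet normal 0.0000 0.0000 -1.0000
    outer loop
      vertex 17.6 5.6 0.0
      vertex 13.9 1.3 0.0
      vertex 18.2 11.2 0.0
    endloop
  endfacet
  facet normal 0.0000 0.0000 1.0000
    outer loop
      vertex 18.2 11.2 9.8
      vertex 15.3 16.1 9.8
      vertex 10.1 18.4 9.8
    endloop
  endfacet
  facet normal 0.0000 0.0000 1.0000
    outer loop
      vertex 18.2 11.2 9.8
      vertex 10.1 18.4 9.8
      vertex 4.5 17.1 9.8
    endloop
  endfacet
  facet normal 0.0000 0.0000 1.0000
    outer loop
      vertex 18.2 11.2 9.8
      vertex 4.5 17.1 9.8
      vertex 0.8 12.8 9.8
    endloop
  endfacet
  facet normal 0.0000 0.0000 1.0000
    outer loop
      vertex 18.2 11.2 9.8
      vertex 0.8 12.8 9.8
      vertex 0.2 7.2 9.8
    endloop
  endfacet
  facet normal 0.0000 0.0000 1.0000
    outer loop
      vertex 18.2 11.2 9.8
      vertex 0.2 7.2 9.8
      vertex 3.1 2.3 9.8
    endloop
  endfacet
  facet normal 0.0000 0.0000 1.0000
    outer loop
      vertex 18.2 11.2 9.8
      vertex 3.1 2.3 9.8
      vertex 8.3 0.0 9.8
    endloop
  endfacet
  facet normal 0.0000 0.0000 1.0000
    outer loop
      vertex 18.2 11.2 9.8
      vertex 8.3 0.0 9.8
      vertex 13.9 1.3 9.8
    endloop
  endfacet
  facet normal 0.0000 0.0000 1.0000
    outer loop
      vertex 18.2 11.2 9.8
      vertex 13.9 1.3 9.8
      vertex 17.6 5.6 9.8
    endloop
  endfacet
  facet normal 0.8606 0.5093 0.0000
    outer loop
      vertex 18.2 11.2 0.0
      vertex 15.3 16.1 0.0
      vertex 15.3 16.1 9.8
    endloop
  endfacet
  facet normal 0.8606 0.5093 0.0000
    outer loop
      vertex 18.2 11.2 0.0
      vertex 15.3 16.1 9.8
      vertex 18.2 11.2 9.8
    endloop
  endfacet
  facet normal 0.4045 0.9145 0.0000
    outer loop
      vertex 15.3 16.1 0.0
      vertex 10.1 18.4 0.0
      vertex 10.1 18.4 9.8
    endloop
  endfacet
  facet normal 0.4045 0.9145 0.0000
    outer loop
      vertex 15.3 16.1 0.0
      vertex 10.1 18.4 9.8
      vertex 15.3 16.1 9.8
    endloop
  endfacet
  facet normal -0.2261 0.9741 0.0000
    outer loop
      vertex 10.1 18.4 0.0
      vertex 4.5 17.1 0.0
      vertex 4.5 17.1 9.8
    endloop
  endfacet
  facet normal -0.2261 0.9741 0.0000
    outer loop
      vertex 10.1 18.4 0.0
      vertex 4.5 17.1 9.8
      vertex 10.1 18.4 9.8
    endloop
  endfacet
  facet normal -0.7580 0.6522 0.0000
    outer loop
      vertex 4.5 17.1 0.0
      vertex 0.8 12.8 0.0
      vertex 0.8 12.8 9.8
    endloop
  endfacet
  facet normal -0.7580 0.6522 0.0000
    outer loop
      vertex 4.5 17.1 0.0
      vertex 0.8 12.8 9.8
      vertex 4.5 17.1 9.8
    endloop
  endfacet
  facet normal -0.9943 0.1065 0.0000
    outer loop
      vertex 0.8 12.8 0.0
      vertex 0.2 7.2 0.0
      vertex 0.2 7.2 9.8
    endloop
  endfacet
  facet normal -0.9943 0.1065 0.0000
    outer loop
      vertex 0.8 12.8 0.0
      vertex 0.2 7.2 9.8
      vertex 0.8 12.8 9.8
    endloop
  endfacet
  facet normal -0.8606 -0.5093 0.0000
    outer loop
      vertex 0.2 7.2 0.0
      vertex 3.1 2.3 0.0
      vertex 3.1 2.3 9.8
    endloop
  endfacet
  facet normal -0.8606 -0.5093 0.0000
    outer loop
      vertex 0.2 7.2 0.0
      vertex 3.1 2.3 9.8
      vertex 0.2 7.2 9.8
    endloop
  endfacet
  facet normal -0.4045 -0.9145 0.0000
    outer loop
      vertex 3.1 2.3 0.0
      vertex 8.3 0.0 0.0
      vertex 8.3 0.0 9.8
    endloop
  endfacet
  facet normal -0.4045 -0.9145 0.0000
    outer loop
      vertex 3.1 2.3 0.0
      vertex 8.3 0.0 9.8
      vertex 3.1 2.3 9.8
    endloop
  endfacet
  facet normal 0.2261 -0.9741 0.0000
    outer loop
      vertex 8.3 0.0 0.0
      vertex 13.9 1.3 0.0
      vertex 13.9 1.3 9.8
    endloop
  endfacet
  facet normal 0.2261 -0.9741 0.0000
    outer loop
      vertex 8.3 0.0 0.0
      vertex 13.9 1.3 9.8
      vertex 8.3 0.0 9.8
    endloop
  endfacet
  facet normal 0.7580 -0.6522 0.0000
    outer loop
      vertex 13.9 1.3 0.0
      vertex 17.6 5.6 0.0
      vertex 17.6 5.6 9.8
    endloop
  endfacet
  facet normal 0.7580 -0.6522 0.0000
    outer loop
      vertex 13.9 1.3 0.0
      vertex 17.6 5.6 9.8
      vertex 13.9 1.3 9.8
    endloop
  endfacet
  facet normal 0.9943 -0.1065 0.0000
    outer loop
      vertex 17.6 5.6 0.0
      vertex 18.2 11.2 0.0
      vertex 18.2 11.2 9.8
    endloop
  endfacet
  facet normal 0.9943 -0.1065 0.0000
    outer loop
      vertex 17.6 5.6 0.0
      vertex 18.2 11.2 9.8
      vertex 17.6 5.6 9.8
    endloop
  endfacet
endsolid part

The G0 Z moves step by Δz≈1.6 mm. Every layer's G1 loop is the same polygon, so the solid is a straight extrusion of it from z=0 to z≈9.8. Closing with flat bottom and top caps and triangulating gives 36 facets — a regular 10-sided prism (a cylinder approximated with 10 flat sides), circumscribed radius ≈ 9.2 mm, height ≈ 9.8 mm.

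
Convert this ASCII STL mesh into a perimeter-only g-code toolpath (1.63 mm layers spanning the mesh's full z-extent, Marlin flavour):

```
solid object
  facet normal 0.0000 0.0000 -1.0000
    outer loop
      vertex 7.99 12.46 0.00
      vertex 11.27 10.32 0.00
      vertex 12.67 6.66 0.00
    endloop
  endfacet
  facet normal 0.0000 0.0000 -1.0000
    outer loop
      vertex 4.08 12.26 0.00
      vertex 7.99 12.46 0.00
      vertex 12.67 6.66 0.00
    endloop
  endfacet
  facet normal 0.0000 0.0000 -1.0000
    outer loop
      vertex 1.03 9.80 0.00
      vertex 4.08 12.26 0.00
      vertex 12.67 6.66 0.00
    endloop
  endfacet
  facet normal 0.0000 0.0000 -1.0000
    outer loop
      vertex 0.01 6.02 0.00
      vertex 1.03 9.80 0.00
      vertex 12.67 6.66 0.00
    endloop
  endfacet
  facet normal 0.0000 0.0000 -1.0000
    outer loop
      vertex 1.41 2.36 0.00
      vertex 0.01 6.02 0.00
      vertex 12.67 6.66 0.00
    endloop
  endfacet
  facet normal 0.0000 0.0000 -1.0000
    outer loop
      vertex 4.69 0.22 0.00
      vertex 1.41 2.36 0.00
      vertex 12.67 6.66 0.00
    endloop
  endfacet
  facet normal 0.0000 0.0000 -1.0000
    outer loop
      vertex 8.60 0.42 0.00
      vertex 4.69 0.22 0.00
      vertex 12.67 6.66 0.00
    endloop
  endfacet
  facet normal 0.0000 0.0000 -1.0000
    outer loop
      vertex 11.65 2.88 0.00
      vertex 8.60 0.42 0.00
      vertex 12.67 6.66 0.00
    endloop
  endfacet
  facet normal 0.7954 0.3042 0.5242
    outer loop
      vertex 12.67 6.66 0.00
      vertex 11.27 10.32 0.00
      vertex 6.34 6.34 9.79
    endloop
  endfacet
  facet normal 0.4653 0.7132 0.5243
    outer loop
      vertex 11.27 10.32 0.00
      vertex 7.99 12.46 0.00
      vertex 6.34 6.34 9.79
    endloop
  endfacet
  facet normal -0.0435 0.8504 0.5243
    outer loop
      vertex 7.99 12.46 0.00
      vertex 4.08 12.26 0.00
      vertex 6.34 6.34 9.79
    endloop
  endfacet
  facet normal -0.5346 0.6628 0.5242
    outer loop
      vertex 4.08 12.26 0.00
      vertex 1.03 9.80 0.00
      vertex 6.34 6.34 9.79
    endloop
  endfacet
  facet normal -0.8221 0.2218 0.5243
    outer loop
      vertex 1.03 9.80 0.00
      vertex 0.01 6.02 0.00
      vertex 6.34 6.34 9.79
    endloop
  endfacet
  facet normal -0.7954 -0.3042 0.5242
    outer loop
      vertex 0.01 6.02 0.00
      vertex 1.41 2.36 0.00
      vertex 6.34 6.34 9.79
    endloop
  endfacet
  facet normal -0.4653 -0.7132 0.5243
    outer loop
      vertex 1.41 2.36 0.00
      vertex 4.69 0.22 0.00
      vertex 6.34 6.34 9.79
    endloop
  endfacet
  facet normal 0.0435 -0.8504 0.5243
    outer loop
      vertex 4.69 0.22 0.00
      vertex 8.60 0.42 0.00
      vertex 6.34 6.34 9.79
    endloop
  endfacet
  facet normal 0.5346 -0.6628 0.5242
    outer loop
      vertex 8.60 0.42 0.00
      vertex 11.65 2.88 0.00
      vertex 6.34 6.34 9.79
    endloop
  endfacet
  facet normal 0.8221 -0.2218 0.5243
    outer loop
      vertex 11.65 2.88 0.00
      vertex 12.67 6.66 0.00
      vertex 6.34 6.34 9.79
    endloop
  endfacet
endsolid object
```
; perimeter-only toolpath
G21 ; units = mm
G90 ; absolute positioning
G28 ; home
; layer 1
G0 Z1.63
G0 X11.61 Y6.61
G1 X10.45 Y9.66
G1 X7.71 Y11.44
G1 X4.46 Y11.27
G1 X1.92 Y9.22
G1 X1.07 Y6.07
G1 X2.23 Y3.02
G1 X4.96 Y1.24
G1 X8.22 Y1.41
G1 X10.76 Y3.46
G1 X11.61 Y6.61
; layer 2
G0 Z3.26
G0 X10.56 Y6.55
G1 X9.63 Y8.99
G1 X7.44 Y10.42
G1 X4.83 Y10.29
G1 X2.80 Y8.65
G1 X2.12 Y6.13
G1 X3.05 Y3.69
G1 X5.24 Y2.26
G1 X7.85 Y2.39
G1 X9.88 Y4.03
G1 X10.56 Y6.55
; layer 3
G0 Z4.89
G0 X9.50 Y6.50
G1 X8.80 Y8.33
G1 X7.17 Y9.40
G1 X5.21 Y9.30
G1 X3.69 Y8.07
G1 X3.17 Y6.18
G1 X3.88 Y4.35
G1 X5.52 Y3.28
G1 X7.47 Y3.38
G1 X9.00 Y4.61
G1 X9.50 Y6.50
; layer 4
G0 Z6.53
G0 X8.45 Y6.45
G1 X7.98 Y7.67
G1 X6.89 Y8.38
G1 X5.59 Y8.31
G1 X4.57 Y7.49
G1 X4.23 Y6.23
G1 X4.70 Y5.01
G1 X5.79 Y4.30
G1 X7.09 Y4.37
G1 X8.11 Y5.19
G1 X8.45 Y6.45
; layer 5
G0 Z8.16
G0 X7.39 Y6.39
G1 X7.16 Y7.00
G1 X6.61 Y7.36
G1 X5.96 Y7.33
G1 X5.46 Y6.92
G1 X5.29 Y6.29
G1 X5.52 Y5.68
G1 X6.06 Y5.32
G1 X6.72 Y5.35
G1 X7.22 Y5.76
G1 X7.39 Y6.39
M2 ; end

The solid is a regular 10-sided pyramid, base circumscribed radius ≈ 6.34 mm, apex at z ≈ 9.79 mm. Slicing at Δz = 1.63 mm — 6 equal slices spanning the solid's height, so layer i sits at z = i·h/6 — gives 5 non-empty perimeters. Each is a 10-segment closed polygon; G0 lifts to the layer z and rapids to the start vertex, then G1 traces the edges. The cross-section shrinks linearly with z (the slice at the apex is degenerate and omitted).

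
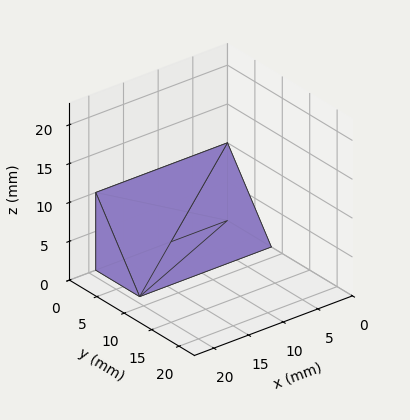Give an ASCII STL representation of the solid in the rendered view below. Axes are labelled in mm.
Reading the render: the shape is a wedge (ramp): 19 × 8 mm base, rising to 10 mm along the y=0 edge and sloping linearly to z=0 at y=8 (dimensions read to the nearest mm from the axis ticks). For the STL, each face is triangulated and given an outward normal.

solid part
  facet normal 0.0000 0.0000 -1.0000
    outer loop
      vertex 19.000 8.000 0.000
      vertex 19.000 0.000 0.000
      vertex 0.000 0.000 0.000
    endloop
  endfacet
  facet normal 0.0000 0.0000 -1.0000
    outer loop
      vertex 0.000 8.000 0.000
      vertex 19.000 8.000 0.000
      vertex 0.000 0.000 0.000
    endloop
  endfacet
  facet normal 0.0000 -1.0000 0.0000
    outer loop
      vertex 0.000 0.000 0.000
      vertex 19.000 0.000 0.000
      vertex 19.000 0.000 10.000
    endloop
  endfacet
  facet normal 0.0000 -1.0000 0.0000
    outer loop
      vertex 0.000 0.000 0.000
      vertex 19.000 0.000 10.000
      vertex 0.000 0.000 10.000
    endloop
  endfacet
  facet normal 0.0000 0.7809 0.6247
    outer loop
      vertex 0.000 0.000 10.000
      vertex 19.000 0.000 10.000
      vertex 19.000 8.000 0.000
    endloop
  endfacet
  facet normal 0.0000 0.7809 0.6247
    outer loop
      vertex 0.000 0.000 10.000
      vertex 19.000 8.000 0.000
      vertex 0.000 8.000 0.000
    endloop
  endfacet
  facet normal -1.0000 0.0000 0.0000
    outer loop
      vertex 0.000 0.000 10.000
      vertex 0.000 8.000 0.000
      vertex 0.000 0.000 0.000
    endloop
  endfacet
  facet normal 1.0000 0.0000 0.0000
    outer loop
      vertex 19.000 0.000 0.000
      vertex 19.000 8.000 0.000
      vertex 19.000 0.000 10.000
    endloop
  endfacet
endsolid part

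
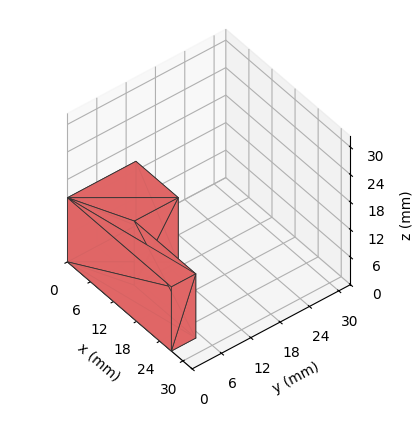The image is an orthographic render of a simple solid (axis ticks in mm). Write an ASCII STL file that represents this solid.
Reading the render: the shape is an L-shaped prism: outer 27 × 14 mm, arm thicknesses ≈ 5 mm (horizontal) and 11 mm (vertical), extruded 14 mm in z (dimensions read to the nearest mm from the axis ticks). For the STL, each face is triangulated and given an outward normal.

solid part
  facet normal 0.0000 0.0000 -1.0000
    outer loop
      vertex 27.000 5.000 0.000
      vertex 27.000 0.000 0.000
      vertex 0.000 0.000 0.000
    endloop
  endfacet
  facet normal 0.0000 0.0000 -1.0000
    outer loop
      vertex 11.000 5.000 0.000
      vertex 27.000 5.000 0.000
      vertex 0.000 0.000 0.000
    endloop
  endfacet
  facet normal 0.0000 0.0000 -1.0000
    outer loop
      vertex 11.000 14.000 0.000
      vertex 11.000 5.000 0.000
      vertex 0.000 0.000 0.000
    endloop
  endfacet
  facet normal 0.0000 0.0000 -1.0000
    outer loop
      vertex 0.000 14.000 0.000
      vertex 11.000 14.000 0.000
      vertex 0.000 0.000 0.000
    endloop
  endfacet
  facet normal 0.0000 0.0000 1.0000
    outer loop
      vertex 0.000 0.000 14.000
      vertex 27.000 0.000 14.000
      vertex 27.000 5.000 14.000
    endloop
  endfacet
  facet normal 0.0000 0.0000 1.0000
    outer loop
      vertex 0.000 0.000 14.000
      vertex 27.000 5.000 14.000
      vertex 11.000 5.000 14.000
    endloop
  endfacet
  facet normal 0.0000 0.0000 1.0000
    outer loop
      vertex 0.000 0.000 14.000
      vertex 11.000 5.000 14.000
      vertex 11.000 14.000 14.000
    endloop
  endfacet
  facet normal 0.0000 0.0000 1.0000
    outer loop
      vertex 0.000 0.000 14.000
      vertex 11.000 14.000 14.000
      vertex 0.000 14.000 14.000
    endloop
  endfacet
  facet normal 0.0000 -1.0000 0.0000
    outer loop
      vertex 0.000 0.000 0.000
      vertex 27.000 0.000 0.000
      vertex 27.000 0.000 14.000
    endloop
  endfacet
  facet normal 0.0000 -1.0000 0.0000
    outer loop
      vertex 0.000 0.000 0.000
      vertex 27.000 0.000 14.000
      vertex 0.000 0.000 14.000
    endloop
  endfacet
  facet normal 1.0000 0.0000 0.0000
    outer loop
      vertex 27.000 0.000 0.000
      vertex 27.000 5.000 0.000
      vertex 27.000 5.000 14.000
    endloop
  endfacet
  facet normal 1.0000 0.0000 0.0000
    outer loop
      vertex 27.000 0.000 0.000
      vertex 27.000 5.000 14.000
      vertex 27.000 0.000 14.000
    endloop
  endfacet
  facet normal 0.0000 1.0000 0.0000
    outer loop
      vertex 27.000 5.000 0.000
      vertex 11.000 5.000 0.000
      vertex 11.000 5.000 14.000
    endloop
  endfacet
  facet normal 0.0000 1.0000 0.0000
    outer loop
      vertex 27.000 5.000 0.000
      vertex 11.000 5.000 14.000
      vertex 27.000 5.000 14.000
    endloop
  endfacet
  facet normal 1.0000 0.0000 0.0000
    outer loop
      vertex 11.000 5.000 0.000
      vertex 11.000 14.000 0.000
      vertex 11.000 14.000 14.000
    endloop
  endfacet
  facet normal 1.0000 0.0000 0.0000
    outer loop
      vertex 11.000 5.000 0.000
      vertex 11.000 14.000 14.000
      vertex 11.000 5.000 14.000
    endloop
  endfacet
  facet normal 0.0000 1.0000 0.0000
    outer loop
      vertex 11.000 14.000 0.000
      vertex 0.000 14.000 0.000
      vertex 0.000 14.000 14.000
    endloop
  endfacet
  facet normal 0.0000 1.0000 0.0000
    outer loop
      vertex 11.000 14.000 0.000
      vertex 0.000 14.000 14.000
      vertex 11.000 14.000 14.000
    endloop
  endfacet
  facet normal -1.0000 0.0000 0.0000
    outer loop
      vertex 0.000 14.000 0.000
      vertex 0.000 0.000 0.000
      vertex 0.000 0.000 14.000
    endloop
  endfacet
  facet normal -1.0000 0.0000 0.0000
    outer loop
      vertex 0.000 14.000 0.000
      vertex 0.000 0.000 14.000
      vertex 0.000 14.000 14.000
    endloop
  endfacet
endsolid part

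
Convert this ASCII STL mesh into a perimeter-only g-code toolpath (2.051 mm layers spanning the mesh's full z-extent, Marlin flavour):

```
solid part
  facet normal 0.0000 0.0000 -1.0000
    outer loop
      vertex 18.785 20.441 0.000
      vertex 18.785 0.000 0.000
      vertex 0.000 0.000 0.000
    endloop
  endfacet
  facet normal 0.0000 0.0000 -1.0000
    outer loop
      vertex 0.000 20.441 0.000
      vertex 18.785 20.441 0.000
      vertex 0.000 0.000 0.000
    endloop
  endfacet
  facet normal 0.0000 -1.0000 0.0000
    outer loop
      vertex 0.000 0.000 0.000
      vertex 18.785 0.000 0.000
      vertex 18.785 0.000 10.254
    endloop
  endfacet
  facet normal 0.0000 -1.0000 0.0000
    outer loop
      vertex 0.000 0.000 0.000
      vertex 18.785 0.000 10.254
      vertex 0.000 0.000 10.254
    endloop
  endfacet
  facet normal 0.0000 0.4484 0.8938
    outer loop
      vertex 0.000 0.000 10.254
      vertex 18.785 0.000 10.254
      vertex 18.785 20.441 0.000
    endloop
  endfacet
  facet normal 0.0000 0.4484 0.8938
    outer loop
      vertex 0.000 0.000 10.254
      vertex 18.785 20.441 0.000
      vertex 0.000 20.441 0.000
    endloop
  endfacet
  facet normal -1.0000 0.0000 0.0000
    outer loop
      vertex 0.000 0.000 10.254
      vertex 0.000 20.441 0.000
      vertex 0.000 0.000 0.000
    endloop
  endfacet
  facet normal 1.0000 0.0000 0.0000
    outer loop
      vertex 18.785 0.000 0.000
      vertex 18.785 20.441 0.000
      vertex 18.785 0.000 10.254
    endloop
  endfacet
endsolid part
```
; perimeter-only toolpath
G21 ; units = mm
G90 ; absolute positioning
G28 ; home
; layer 1
G0 Z2.051
G0 X0.000 Y0.000
G1 X18.785 Y0.000
G1 X18.785 Y16.353
G1 X0.000 Y16.353
G1 X0.000 Y0.000
; layer 2
G0 Z4.102
G0 X0.000 Y0.000
G1 X18.785 Y0.000
G1 X18.785 Y12.265
G1 X0.000 Y12.265
G1 X0.000 Y0.000
; layer 3
G0 Z6.152
G0 X0.000 Y0.000
G1 X18.785 Y0.000
G1 X18.785 Y8.176
G1 X0.000 Y8.176
G1 X0.000 Y0.000
; layer 4
G0 Z8.203
G0 X0.000 Y0.000
G1 X18.785 Y0.000
G1 X18.785 Y4.088
G1 X0.000 Y4.088
G1 X0.000 Y0.000
M2 ; end

The solid is a wedge (ramp): 18.8 × 20.4 mm base, rising to 10.3 mm along the y=0 edge and sloping linearly to z=0 at y=20.4. Slicing at Δz = 2.051 mm — 5 equal slices spanning the solid's height, so layer i sits at z = i·h/5 — gives 4 non-empty perimeters. Each is a 4-segment closed polygon; G0 lifts to the layer z and rapids to the start vertex, then G1 traces the edges. The cross-section shrinks linearly with z (the slice at the apex is degenerate and omitted).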